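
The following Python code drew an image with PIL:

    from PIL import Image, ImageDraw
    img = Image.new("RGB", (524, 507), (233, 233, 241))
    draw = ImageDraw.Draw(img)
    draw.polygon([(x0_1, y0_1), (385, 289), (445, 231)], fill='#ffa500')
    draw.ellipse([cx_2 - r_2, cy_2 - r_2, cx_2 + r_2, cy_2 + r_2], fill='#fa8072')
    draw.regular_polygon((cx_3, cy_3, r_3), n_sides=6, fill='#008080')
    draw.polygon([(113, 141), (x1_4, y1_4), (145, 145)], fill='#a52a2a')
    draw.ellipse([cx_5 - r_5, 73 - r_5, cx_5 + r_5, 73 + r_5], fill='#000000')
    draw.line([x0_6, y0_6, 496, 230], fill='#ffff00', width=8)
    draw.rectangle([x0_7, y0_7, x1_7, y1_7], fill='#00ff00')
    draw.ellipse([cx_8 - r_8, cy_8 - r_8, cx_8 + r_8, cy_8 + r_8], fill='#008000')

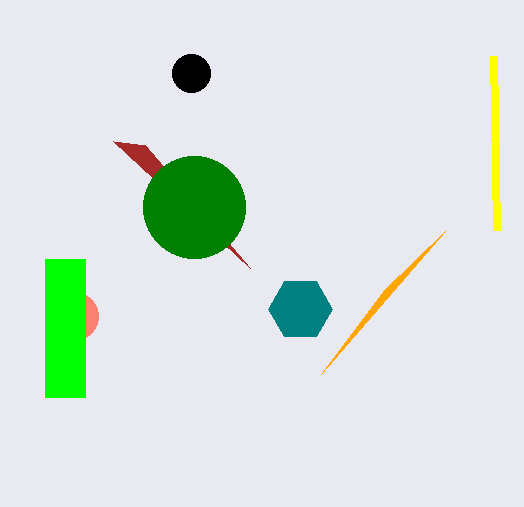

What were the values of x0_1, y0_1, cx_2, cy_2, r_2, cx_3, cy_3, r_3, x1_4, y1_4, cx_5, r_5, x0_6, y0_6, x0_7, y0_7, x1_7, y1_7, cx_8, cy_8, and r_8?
x0_1 = 321; y0_1 = 374; cx_2 = 74; cy_2 = 316; r_2 = 24; cx_3 = 300; cy_3 = 309; r_3 = 32; x1_4 = 250; y1_4 = 268; cx_5 = 191; r_5 = 19; x0_6 = 493; y0_6 = 56; x0_7 = 45; y0_7 = 259; x1_7 = 85; y1_7 = 397; cx_8 = 194; cy_8 = 207; r_8 = 51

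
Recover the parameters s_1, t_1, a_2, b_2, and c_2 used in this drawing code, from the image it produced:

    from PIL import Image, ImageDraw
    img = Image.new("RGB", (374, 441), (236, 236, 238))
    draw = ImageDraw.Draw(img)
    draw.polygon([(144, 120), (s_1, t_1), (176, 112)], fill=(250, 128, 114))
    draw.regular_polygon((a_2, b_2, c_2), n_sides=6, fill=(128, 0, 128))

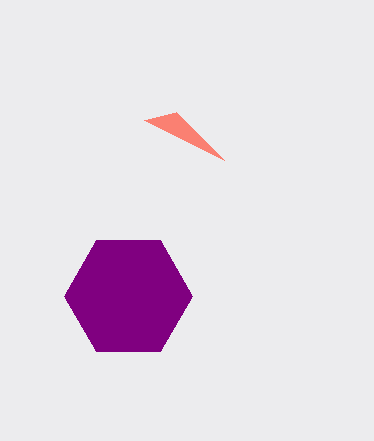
s_1 = 224
t_1 = 160
a_2 = 128
b_2 = 296
c_2 = 64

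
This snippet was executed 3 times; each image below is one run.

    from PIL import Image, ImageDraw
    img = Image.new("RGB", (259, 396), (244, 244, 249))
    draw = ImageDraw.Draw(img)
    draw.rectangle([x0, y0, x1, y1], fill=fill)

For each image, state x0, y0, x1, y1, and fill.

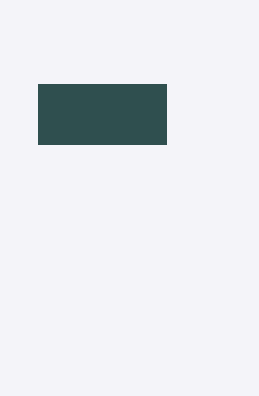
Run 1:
x0 = 38
y0 = 84
x1 = 166
y1 = 144
fill = 'darkslategray'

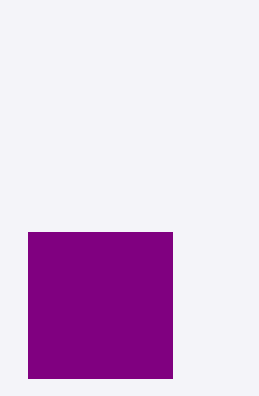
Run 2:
x0 = 28, y0 = 232, x1 = 172, y1 = 378, fill = 'purple'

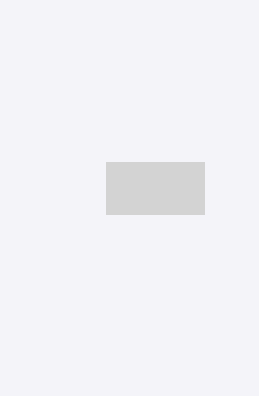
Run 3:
x0 = 106
y0 = 162
x1 = 204
y1 = 214
fill = 'lightgray'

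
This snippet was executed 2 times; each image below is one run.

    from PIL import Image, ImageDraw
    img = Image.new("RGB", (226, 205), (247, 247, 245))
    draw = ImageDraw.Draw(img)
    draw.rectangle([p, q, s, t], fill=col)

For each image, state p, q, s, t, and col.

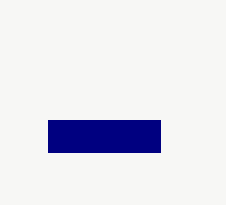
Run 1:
p = 48; q = 120; s = 160; t = 152; col = 'navy'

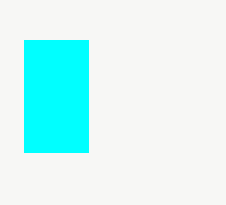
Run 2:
p = 24; q = 40; s = 88; t = 152; col = 'cyan'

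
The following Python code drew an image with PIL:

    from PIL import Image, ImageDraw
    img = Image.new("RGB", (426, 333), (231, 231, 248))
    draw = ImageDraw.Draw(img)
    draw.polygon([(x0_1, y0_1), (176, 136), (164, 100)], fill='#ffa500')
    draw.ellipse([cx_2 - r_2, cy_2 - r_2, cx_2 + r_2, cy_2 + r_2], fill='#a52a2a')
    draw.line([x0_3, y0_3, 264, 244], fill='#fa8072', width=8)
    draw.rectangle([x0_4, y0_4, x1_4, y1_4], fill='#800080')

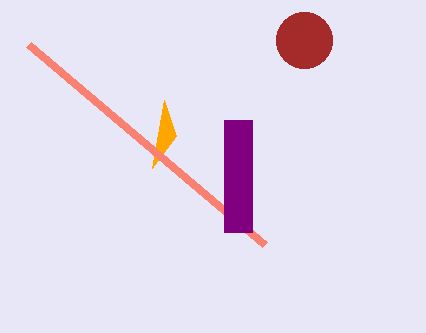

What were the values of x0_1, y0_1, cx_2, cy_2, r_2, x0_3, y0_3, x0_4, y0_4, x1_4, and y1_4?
x0_1 = 152
y0_1 = 168
cx_2 = 304
cy_2 = 40
r_2 = 28
x0_3 = 28
y0_3 = 44
x0_4 = 224
y0_4 = 120
x1_4 = 252
y1_4 = 232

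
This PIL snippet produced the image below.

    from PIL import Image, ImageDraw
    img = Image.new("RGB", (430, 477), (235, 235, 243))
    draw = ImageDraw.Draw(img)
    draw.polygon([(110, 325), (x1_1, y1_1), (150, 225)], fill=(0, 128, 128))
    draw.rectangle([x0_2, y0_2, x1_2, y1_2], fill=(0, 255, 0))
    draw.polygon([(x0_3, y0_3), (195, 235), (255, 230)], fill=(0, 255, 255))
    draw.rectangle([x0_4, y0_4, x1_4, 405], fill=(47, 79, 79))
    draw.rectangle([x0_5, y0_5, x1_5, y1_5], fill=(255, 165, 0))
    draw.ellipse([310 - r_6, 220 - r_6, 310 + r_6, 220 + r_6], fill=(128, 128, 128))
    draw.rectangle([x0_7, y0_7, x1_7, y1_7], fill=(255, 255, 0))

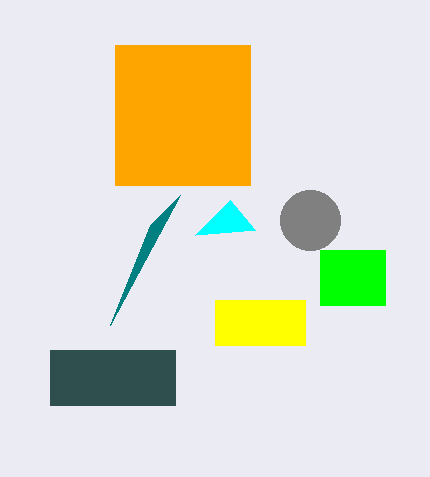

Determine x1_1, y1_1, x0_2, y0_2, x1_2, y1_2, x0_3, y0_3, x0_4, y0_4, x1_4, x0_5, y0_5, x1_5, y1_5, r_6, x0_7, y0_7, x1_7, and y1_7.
x1_1 = 180, y1_1 = 195, x0_2 = 320, y0_2 = 250, x1_2 = 385, y1_2 = 305, x0_3 = 230, y0_3 = 200, x0_4 = 50, y0_4 = 350, x1_4 = 175, x0_5 = 115, y0_5 = 45, x1_5 = 250, y1_5 = 185, r_6 = 30, x0_7 = 215, y0_7 = 300, x1_7 = 305, y1_7 = 345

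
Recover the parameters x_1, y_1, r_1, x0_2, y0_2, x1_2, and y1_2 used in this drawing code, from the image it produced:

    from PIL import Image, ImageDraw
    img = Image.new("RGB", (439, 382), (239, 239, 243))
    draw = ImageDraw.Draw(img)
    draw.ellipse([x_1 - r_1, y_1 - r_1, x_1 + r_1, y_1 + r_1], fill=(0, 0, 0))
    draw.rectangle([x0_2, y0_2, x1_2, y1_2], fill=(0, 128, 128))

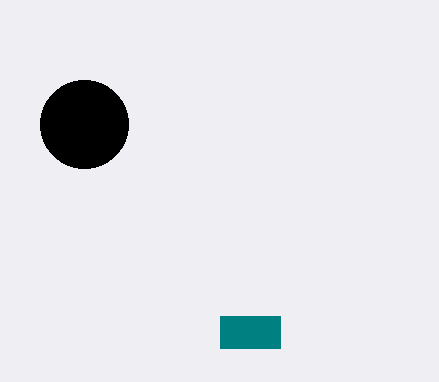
x_1 = 84; y_1 = 124; r_1 = 44; x0_2 = 220; y0_2 = 316; x1_2 = 280; y1_2 = 348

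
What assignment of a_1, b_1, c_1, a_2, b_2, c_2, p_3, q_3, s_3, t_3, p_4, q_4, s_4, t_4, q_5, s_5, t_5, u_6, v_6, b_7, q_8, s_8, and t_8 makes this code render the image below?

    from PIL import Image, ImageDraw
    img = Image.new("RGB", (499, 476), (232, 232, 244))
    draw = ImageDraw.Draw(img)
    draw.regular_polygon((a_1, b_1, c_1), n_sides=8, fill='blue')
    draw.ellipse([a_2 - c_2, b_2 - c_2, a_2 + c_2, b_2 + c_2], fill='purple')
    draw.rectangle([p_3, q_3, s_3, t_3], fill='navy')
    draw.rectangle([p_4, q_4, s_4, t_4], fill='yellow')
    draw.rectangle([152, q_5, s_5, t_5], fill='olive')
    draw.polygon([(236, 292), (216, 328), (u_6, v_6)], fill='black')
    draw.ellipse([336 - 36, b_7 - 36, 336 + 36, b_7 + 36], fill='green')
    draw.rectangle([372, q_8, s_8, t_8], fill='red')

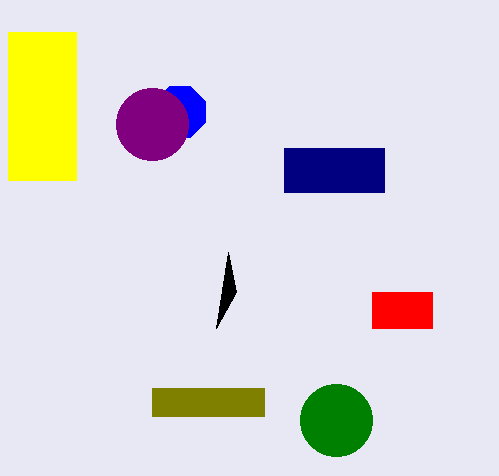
a_1 = 180; b_1 = 112; c_1 = 28; a_2 = 152; b_2 = 124; c_2 = 36; p_3 = 284; q_3 = 148; s_3 = 384; t_3 = 192; p_4 = 8; q_4 = 32; s_4 = 76; t_4 = 180; q_5 = 388; s_5 = 264; t_5 = 416; u_6 = 228; v_6 = 252; b_7 = 420; q_8 = 292; s_8 = 432; t_8 = 328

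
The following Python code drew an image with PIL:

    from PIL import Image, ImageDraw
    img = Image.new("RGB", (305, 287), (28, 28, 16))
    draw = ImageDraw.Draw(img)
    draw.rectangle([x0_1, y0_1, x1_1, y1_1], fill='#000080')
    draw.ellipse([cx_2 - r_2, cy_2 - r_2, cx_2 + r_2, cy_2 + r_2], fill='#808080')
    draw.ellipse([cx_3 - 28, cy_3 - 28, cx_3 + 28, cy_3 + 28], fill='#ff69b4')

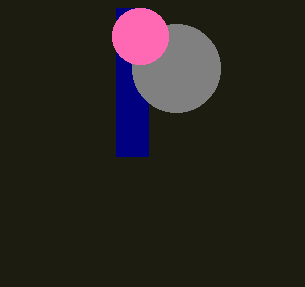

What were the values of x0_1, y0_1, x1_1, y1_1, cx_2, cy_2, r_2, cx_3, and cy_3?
x0_1 = 116, y0_1 = 8, x1_1 = 148, y1_1 = 156, cx_2 = 176, cy_2 = 68, r_2 = 44, cx_3 = 140, cy_3 = 36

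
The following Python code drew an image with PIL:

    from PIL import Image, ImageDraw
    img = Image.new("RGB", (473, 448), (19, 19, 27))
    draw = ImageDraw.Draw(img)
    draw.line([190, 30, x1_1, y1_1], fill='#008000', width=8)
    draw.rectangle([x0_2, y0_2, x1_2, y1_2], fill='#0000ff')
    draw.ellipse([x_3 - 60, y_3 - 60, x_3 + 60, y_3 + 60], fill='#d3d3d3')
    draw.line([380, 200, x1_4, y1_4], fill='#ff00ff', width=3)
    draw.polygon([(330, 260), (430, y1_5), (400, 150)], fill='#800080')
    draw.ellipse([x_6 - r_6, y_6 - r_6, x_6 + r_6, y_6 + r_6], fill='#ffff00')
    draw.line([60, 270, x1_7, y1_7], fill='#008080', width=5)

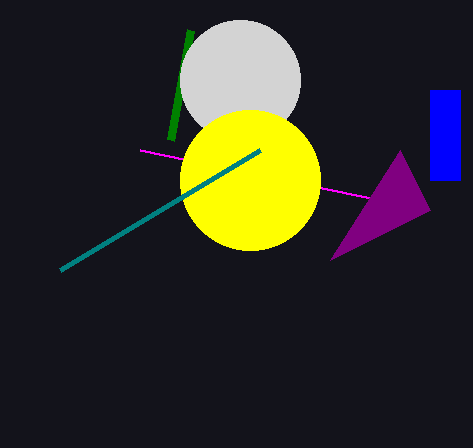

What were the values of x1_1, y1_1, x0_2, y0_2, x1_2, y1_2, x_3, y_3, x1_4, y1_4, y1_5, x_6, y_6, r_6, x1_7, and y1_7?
x1_1 = 170, y1_1 = 140, x0_2 = 430, y0_2 = 90, x1_2 = 460, y1_2 = 180, x_3 = 240, y_3 = 80, x1_4 = 140, y1_4 = 150, y1_5 = 210, x_6 = 250, y_6 = 180, r_6 = 70, x1_7 = 260, y1_7 = 150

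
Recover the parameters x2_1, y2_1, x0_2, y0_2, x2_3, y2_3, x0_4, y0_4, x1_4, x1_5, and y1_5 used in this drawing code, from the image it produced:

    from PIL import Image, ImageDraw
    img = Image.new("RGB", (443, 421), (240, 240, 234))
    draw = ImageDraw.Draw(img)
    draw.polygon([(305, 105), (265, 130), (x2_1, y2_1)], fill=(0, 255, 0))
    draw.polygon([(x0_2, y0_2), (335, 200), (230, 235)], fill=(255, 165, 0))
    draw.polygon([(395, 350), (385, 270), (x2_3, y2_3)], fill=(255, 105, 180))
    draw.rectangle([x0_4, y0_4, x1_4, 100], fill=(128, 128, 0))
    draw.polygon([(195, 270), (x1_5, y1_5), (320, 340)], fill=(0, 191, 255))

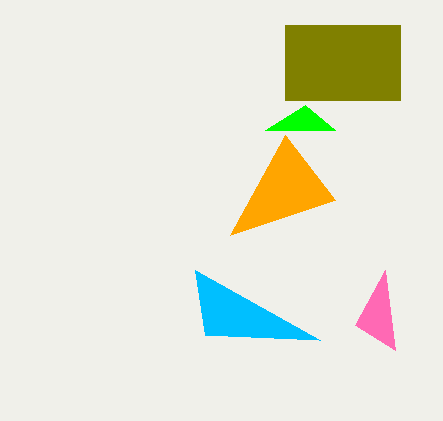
x2_1 = 335; y2_1 = 130; x0_2 = 285; y0_2 = 135; x2_3 = 355; y2_3 = 325; x0_4 = 285; y0_4 = 25; x1_4 = 400; x1_5 = 205; y1_5 = 335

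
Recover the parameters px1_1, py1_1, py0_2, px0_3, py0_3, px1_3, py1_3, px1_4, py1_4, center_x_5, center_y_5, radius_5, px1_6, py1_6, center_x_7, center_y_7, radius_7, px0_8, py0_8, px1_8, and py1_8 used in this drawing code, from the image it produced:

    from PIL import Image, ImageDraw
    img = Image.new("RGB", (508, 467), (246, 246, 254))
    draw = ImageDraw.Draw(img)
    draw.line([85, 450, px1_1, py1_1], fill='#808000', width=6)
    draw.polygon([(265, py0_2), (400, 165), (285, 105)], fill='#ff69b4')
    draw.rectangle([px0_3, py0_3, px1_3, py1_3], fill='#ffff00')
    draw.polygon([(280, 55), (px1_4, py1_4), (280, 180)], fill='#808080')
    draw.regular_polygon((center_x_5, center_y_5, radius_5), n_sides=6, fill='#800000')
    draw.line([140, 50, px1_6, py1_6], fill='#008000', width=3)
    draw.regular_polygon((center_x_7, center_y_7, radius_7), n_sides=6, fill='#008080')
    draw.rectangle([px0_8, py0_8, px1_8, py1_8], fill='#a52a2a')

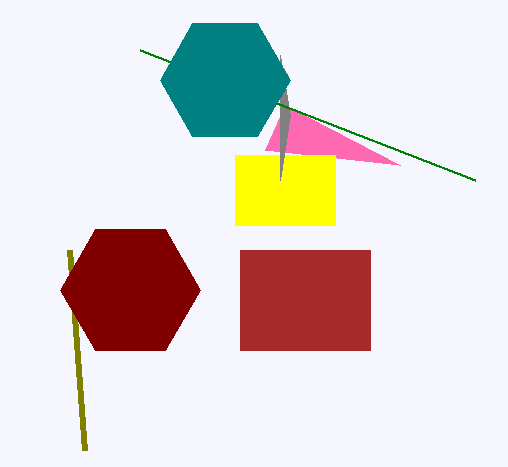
px1_1 = 70
py1_1 = 250
py0_2 = 150
px0_3 = 235
py0_3 = 155
px1_3 = 335
py1_3 = 225
px1_4 = 290
py1_4 = 115
center_x_5 = 130
center_y_5 = 290
radius_5 = 70
px1_6 = 475
py1_6 = 180
center_x_7 = 225
center_y_7 = 80
radius_7 = 65
px0_8 = 240
py0_8 = 250
px1_8 = 370
py1_8 = 350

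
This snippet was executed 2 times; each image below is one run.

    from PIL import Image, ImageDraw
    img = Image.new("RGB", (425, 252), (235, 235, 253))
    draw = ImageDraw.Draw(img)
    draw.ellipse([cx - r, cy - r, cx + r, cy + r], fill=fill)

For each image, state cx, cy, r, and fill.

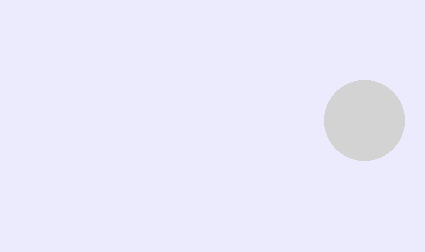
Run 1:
cx = 364, cy = 120, r = 40, fill = 'lightgray'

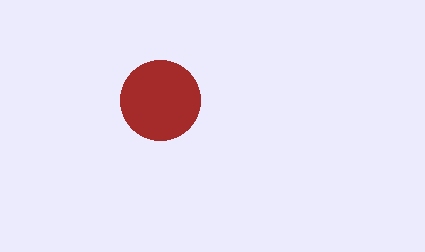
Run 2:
cx = 160; cy = 100; r = 40; fill = 'brown'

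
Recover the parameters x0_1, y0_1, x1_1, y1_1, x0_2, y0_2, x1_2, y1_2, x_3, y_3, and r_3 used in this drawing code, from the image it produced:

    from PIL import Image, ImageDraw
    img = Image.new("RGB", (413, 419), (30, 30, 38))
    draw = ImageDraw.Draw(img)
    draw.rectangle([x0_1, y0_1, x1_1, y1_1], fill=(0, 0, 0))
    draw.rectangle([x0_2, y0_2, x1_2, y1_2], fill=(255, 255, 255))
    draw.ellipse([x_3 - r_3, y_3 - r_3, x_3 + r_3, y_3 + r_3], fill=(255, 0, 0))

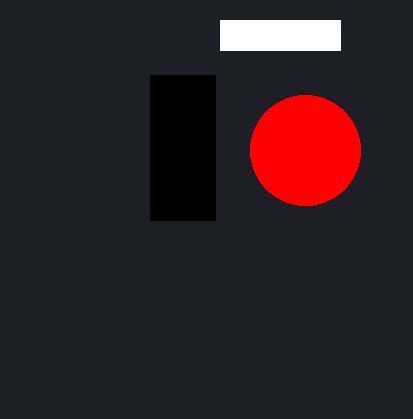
x0_1 = 150, y0_1 = 75, x1_1 = 215, y1_1 = 220, x0_2 = 220, y0_2 = 20, x1_2 = 340, y1_2 = 50, x_3 = 305, y_3 = 150, r_3 = 55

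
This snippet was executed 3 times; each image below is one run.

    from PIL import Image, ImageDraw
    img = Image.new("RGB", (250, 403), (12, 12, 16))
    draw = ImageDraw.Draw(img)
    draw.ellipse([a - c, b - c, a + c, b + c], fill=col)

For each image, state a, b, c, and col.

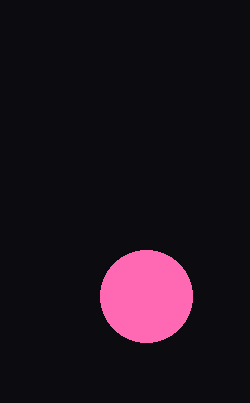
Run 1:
a = 146
b = 296
c = 46
col = 'hotpink'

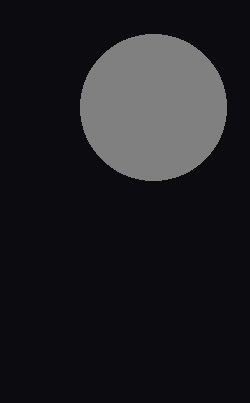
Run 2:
a = 153, b = 107, c = 73, col = 'gray'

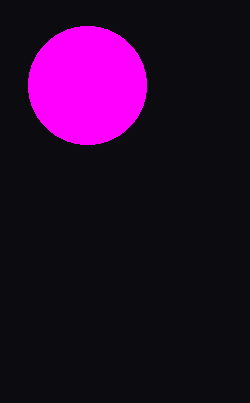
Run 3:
a = 87
b = 85
c = 59
col = 'magenta'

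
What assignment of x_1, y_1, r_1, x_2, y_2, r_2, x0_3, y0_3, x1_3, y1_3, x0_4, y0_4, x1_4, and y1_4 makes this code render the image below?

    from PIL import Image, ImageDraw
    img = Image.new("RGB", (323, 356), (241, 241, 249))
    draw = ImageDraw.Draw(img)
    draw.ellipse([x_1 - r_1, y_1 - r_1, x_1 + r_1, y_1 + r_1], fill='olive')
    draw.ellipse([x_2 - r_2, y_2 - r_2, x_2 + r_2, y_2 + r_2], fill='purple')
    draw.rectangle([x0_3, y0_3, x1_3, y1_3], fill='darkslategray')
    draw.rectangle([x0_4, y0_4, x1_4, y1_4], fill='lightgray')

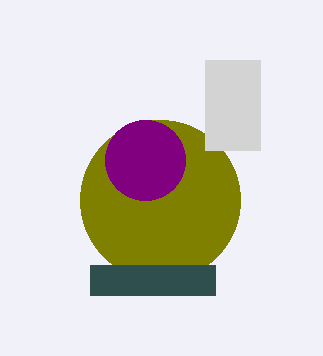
x_1 = 160, y_1 = 200, r_1 = 80, x_2 = 145, y_2 = 160, r_2 = 40, x0_3 = 90, y0_3 = 265, x1_3 = 215, y1_3 = 295, x0_4 = 205, y0_4 = 60, x1_4 = 260, y1_4 = 150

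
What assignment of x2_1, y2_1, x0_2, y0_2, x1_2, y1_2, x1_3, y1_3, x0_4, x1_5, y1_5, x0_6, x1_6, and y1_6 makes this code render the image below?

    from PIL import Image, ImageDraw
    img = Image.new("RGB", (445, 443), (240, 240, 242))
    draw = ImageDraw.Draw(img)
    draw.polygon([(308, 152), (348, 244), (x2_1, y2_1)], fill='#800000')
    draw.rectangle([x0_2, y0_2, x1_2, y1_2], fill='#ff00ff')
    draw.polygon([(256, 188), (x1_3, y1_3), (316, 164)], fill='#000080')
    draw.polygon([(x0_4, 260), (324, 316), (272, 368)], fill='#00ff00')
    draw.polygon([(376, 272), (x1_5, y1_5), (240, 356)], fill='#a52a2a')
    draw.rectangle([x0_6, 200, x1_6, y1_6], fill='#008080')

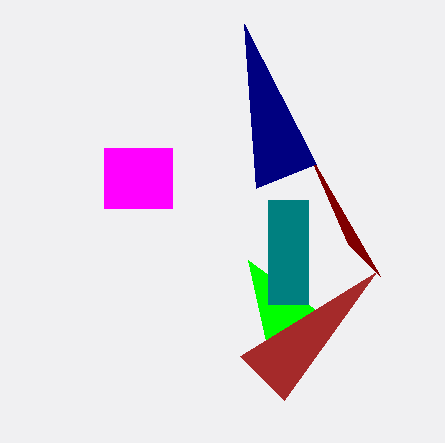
x2_1 = 380; y2_1 = 276; x0_2 = 104; y0_2 = 148; x1_2 = 172; y1_2 = 208; x1_3 = 244; y1_3 = 24; x0_4 = 248; x1_5 = 284; y1_5 = 400; x0_6 = 268; x1_6 = 308; y1_6 = 304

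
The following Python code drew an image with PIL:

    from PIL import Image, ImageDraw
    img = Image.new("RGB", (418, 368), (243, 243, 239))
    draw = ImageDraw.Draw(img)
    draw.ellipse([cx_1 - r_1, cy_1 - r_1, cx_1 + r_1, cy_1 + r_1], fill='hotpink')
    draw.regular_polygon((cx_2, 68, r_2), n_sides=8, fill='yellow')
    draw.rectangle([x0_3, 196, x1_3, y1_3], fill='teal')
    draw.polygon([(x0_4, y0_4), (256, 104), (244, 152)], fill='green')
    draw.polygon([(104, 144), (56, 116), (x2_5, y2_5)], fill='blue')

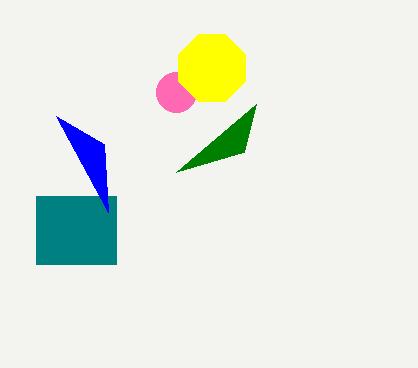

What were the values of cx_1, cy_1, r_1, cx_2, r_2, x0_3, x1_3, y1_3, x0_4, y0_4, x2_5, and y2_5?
cx_1 = 176
cy_1 = 92
r_1 = 20
cx_2 = 212
r_2 = 36
x0_3 = 36
x1_3 = 116
y1_3 = 264
x0_4 = 176
y0_4 = 172
x2_5 = 108
y2_5 = 212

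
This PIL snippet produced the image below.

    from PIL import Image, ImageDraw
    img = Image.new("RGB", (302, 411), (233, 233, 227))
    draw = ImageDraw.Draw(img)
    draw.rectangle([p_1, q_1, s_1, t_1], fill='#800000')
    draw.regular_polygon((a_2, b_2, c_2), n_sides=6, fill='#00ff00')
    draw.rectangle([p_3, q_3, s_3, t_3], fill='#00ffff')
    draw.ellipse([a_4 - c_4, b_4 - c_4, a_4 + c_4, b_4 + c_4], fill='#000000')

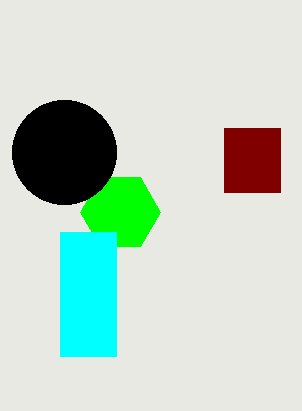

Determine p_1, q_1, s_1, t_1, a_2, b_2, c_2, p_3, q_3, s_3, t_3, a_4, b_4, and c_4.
p_1 = 224; q_1 = 128; s_1 = 280; t_1 = 192; a_2 = 120; b_2 = 212; c_2 = 40; p_3 = 60; q_3 = 232; s_3 = 116; t_3 = 356; a_4 = 64; b_4 = 152; c_4 = 52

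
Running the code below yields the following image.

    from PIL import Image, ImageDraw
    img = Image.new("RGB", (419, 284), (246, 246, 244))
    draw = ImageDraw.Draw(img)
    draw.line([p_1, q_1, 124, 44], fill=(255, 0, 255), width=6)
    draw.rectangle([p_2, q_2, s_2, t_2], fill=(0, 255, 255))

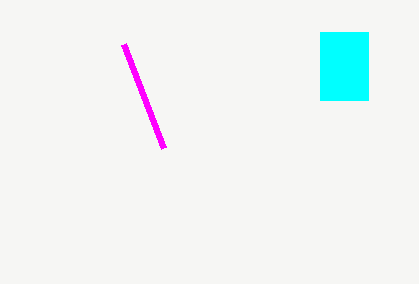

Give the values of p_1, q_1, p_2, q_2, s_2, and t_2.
p_1 = 164, q_1 = 148, p_2 = 320, q_2 = 32, s_2 = 368, t_2 = 100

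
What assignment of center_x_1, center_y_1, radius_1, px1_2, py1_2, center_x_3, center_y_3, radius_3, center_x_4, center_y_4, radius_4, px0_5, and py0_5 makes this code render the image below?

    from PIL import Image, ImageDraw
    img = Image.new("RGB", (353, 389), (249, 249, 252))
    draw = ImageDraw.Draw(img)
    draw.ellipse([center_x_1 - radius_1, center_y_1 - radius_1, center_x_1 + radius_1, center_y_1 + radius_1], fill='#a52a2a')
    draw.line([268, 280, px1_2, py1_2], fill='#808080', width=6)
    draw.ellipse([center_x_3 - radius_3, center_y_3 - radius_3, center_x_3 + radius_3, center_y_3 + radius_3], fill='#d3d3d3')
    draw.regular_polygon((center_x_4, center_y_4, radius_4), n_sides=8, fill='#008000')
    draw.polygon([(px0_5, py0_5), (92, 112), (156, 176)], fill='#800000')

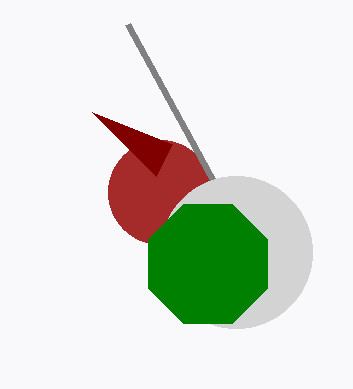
center_x_1 = 160, center_y_1 = 192, radius_1 = 52, px1_2 = 128, py1_2 = 24, center_x_3 = 236, center_y_3 = 252, radius_3 = 76, center_x_4 = 208, center_y_4 = 264, radius_4 = 64, px0_5 = 172, py0_5 = 144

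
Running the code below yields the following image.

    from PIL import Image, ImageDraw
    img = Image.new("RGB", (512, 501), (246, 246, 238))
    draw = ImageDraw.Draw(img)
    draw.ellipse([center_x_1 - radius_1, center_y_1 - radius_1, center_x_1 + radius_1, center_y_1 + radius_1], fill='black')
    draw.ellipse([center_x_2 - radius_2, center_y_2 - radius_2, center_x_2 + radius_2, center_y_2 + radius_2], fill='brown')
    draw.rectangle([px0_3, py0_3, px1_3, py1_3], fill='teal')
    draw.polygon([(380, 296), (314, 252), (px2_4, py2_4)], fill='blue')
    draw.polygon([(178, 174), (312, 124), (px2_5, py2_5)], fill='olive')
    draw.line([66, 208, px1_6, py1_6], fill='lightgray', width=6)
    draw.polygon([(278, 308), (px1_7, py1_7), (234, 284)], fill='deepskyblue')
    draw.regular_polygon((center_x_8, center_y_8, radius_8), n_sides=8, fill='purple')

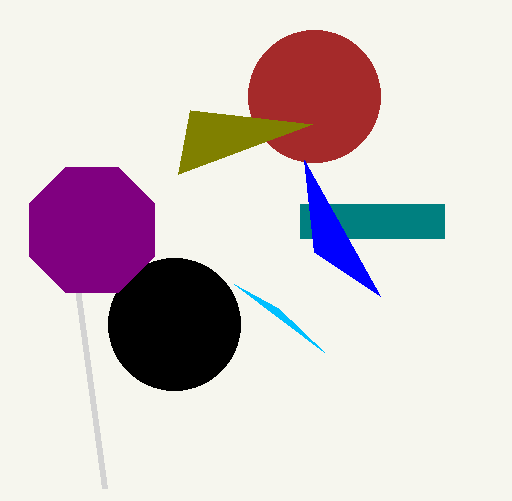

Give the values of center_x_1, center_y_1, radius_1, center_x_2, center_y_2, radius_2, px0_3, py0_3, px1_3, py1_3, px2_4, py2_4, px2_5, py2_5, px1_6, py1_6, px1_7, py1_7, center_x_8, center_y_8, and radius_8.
center_x_1 = 174; center_y_1 = 324; radius_1 = 66; center_x_2 = 314; center_y_2 = 96; radius_2 = 66; px0_3 = 300; py0_3 = 204; px1_3 = 444; py1_3 = 238; px2_4 = 304; py2_4 = 160; px2_5 = 190; py2_5 = 110; px1_6 = 104; py1_6 = 488; px1_7 = 324; py1_7 = 352; center_x_8 = 92; center_y_8 = 230; radius_8 = 68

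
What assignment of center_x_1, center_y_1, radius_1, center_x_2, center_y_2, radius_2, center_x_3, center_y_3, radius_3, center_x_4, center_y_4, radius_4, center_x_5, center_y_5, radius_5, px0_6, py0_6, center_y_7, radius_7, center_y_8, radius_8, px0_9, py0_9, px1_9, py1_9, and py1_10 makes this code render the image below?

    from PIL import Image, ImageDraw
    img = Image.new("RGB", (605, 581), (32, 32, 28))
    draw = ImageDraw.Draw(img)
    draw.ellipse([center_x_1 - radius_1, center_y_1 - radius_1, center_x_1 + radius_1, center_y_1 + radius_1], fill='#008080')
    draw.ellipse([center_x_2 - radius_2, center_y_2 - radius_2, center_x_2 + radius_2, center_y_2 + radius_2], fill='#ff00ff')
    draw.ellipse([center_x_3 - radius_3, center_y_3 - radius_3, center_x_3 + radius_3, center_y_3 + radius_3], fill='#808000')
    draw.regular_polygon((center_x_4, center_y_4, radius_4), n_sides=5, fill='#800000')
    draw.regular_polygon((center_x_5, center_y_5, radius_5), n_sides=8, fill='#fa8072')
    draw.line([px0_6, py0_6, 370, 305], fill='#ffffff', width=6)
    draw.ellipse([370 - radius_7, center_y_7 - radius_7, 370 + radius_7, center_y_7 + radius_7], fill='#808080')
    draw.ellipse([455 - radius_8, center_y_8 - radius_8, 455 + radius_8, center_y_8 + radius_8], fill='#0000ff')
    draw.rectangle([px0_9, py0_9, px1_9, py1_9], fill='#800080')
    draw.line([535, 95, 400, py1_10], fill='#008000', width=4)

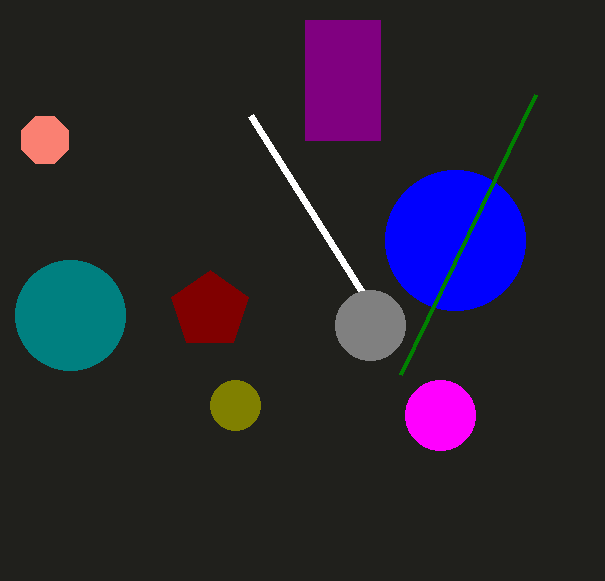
center_x_1 = 70; center_y_1 = 315; radius_1 = 55; center_x_2 = 440; center_y_2 = 415; radius_2 = 35; center_x_3 = 235; center_y_3 = 405; radius_3 = 25; center_x_4 = 210; center_y_4 = 310; radius_4 = 40; center_x_5 = 45; center_y_5 = 140; radius_5 = 25; px0_6 = 250; py0_6 = 115; center_y_7 = 325; radius_7 = 35; center_y_8 = 240; radius_8 = 70; px0_9 = 305; py0_9 = 20; px1_9 = 380; py1_9 = 140; py1_10 = 375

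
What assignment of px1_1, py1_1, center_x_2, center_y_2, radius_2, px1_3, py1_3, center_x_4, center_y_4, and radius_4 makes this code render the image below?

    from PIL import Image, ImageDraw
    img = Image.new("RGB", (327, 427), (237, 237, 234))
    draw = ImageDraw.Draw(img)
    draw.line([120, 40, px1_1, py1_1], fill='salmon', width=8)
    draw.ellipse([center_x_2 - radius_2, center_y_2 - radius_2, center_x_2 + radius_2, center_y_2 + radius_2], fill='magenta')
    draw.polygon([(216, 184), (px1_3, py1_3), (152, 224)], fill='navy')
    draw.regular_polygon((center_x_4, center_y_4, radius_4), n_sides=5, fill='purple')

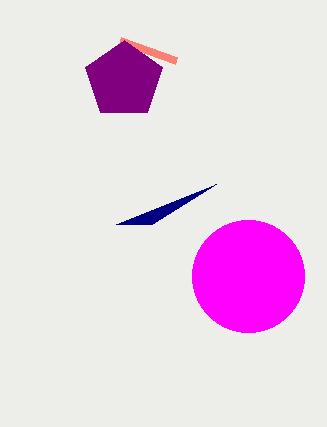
px1_1 = 176
py1_1 = 60
center_x_2 = 248
center_y_2 = 276
radius_2 = 56
px1_3 = 116
py1_3 = 224
center_x_4 = 124
center_y_4 = 80
radius_4 = 40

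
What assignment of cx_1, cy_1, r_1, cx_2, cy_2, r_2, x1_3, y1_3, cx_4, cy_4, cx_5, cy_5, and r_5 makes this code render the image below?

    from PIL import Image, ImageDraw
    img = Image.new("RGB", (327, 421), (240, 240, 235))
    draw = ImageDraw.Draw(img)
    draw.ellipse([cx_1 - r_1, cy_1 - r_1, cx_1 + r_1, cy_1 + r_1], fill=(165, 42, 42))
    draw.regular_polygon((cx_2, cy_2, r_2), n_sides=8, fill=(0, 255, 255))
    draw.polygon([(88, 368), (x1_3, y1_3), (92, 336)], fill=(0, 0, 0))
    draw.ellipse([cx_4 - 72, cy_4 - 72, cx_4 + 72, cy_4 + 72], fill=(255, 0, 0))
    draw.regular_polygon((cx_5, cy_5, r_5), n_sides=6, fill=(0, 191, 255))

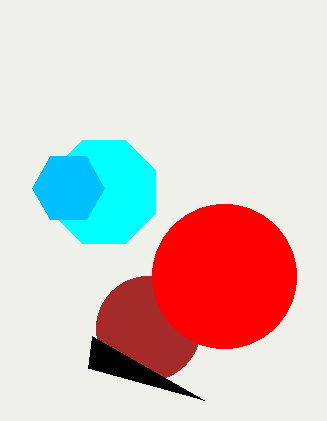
cx_1 = 148
cy_1 = 328
r_1 = 52
cx_2 = 104
cy_2 = 192
r_2 = 56
x1_3 = 204
y1_3 = 400
cx_4 = 224
cy_4 = 276
cx_5 = 68
cy_5 = 188
r_5 = 36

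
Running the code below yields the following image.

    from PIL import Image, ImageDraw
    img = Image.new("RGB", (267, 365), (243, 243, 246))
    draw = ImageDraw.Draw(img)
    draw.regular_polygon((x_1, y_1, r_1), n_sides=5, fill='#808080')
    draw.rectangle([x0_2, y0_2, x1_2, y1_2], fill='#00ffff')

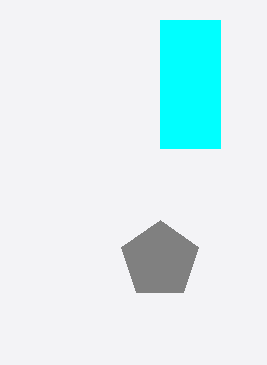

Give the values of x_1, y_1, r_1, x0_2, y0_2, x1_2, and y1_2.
x_1 = 160; y_1 = 260; r_1 = 40; x0_2 = 160; y0_2 = 20; x1_2 = 220; y1_2 = 148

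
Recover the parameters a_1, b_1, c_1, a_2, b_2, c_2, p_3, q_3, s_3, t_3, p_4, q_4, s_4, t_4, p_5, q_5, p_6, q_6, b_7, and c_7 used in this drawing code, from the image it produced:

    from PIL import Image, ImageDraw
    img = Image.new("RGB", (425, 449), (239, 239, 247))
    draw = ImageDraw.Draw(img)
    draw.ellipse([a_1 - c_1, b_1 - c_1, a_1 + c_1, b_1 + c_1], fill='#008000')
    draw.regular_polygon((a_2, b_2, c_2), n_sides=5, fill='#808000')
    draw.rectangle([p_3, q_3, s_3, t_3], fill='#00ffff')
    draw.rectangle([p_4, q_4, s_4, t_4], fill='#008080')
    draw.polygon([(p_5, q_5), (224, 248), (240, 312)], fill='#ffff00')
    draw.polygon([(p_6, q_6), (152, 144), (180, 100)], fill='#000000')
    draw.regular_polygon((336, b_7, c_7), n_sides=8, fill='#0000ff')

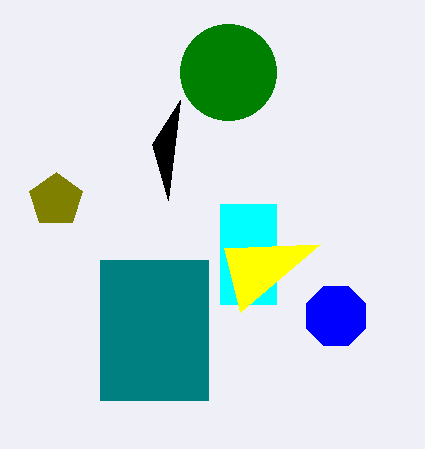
a_1 = 228, b_1 = 72, c_1 = 48, a_2 = 56, b_2 = 200, c_2 = 28, p_3 = 220, q_3 = 204, s_3 = 276, t_3 = 304, p_4 = 100, q_4 = 260, s_4 = 208, t_4 = 400, p_5 = 320, q_5 = 244, p_6 = 168, q_6 = 200, b_7 = 316, c_7 = 32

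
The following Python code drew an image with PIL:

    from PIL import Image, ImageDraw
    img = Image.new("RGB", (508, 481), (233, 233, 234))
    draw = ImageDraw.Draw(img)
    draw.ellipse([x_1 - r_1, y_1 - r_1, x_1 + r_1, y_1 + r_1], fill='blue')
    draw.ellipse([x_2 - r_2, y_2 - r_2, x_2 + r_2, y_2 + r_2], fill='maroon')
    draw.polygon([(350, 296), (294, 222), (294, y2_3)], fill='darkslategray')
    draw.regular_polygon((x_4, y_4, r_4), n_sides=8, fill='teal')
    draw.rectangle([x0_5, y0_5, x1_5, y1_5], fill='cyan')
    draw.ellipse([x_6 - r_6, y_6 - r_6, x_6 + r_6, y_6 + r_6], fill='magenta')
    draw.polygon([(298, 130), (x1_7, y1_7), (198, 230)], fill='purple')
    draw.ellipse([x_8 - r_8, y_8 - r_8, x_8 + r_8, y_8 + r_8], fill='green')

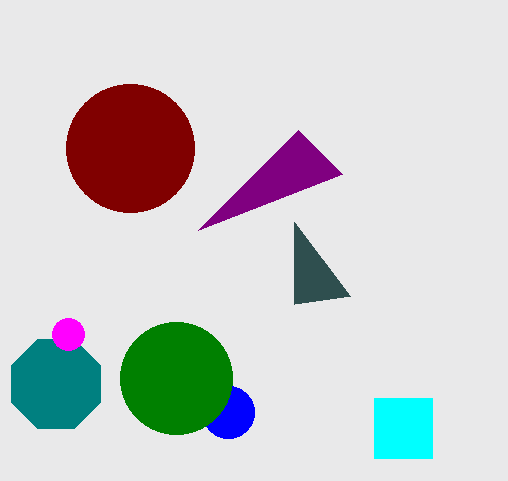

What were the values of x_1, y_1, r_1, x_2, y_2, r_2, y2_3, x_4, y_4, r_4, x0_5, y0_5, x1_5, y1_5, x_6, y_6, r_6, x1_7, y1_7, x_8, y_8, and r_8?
x_1 = 228
y_1 = 412
r_1 = 26
x_2 = 130
y_2 = 148
r_2 = 64
y2_3 = 304
x_4 = 56
y_4 = 384
r_4 = 48
x0_5 = 374
y0_5 = 398
x1_5 = 432
y1_5 = 458
x_6 = 68
y_6 = 334
r_6 = 16
x1_7 = 342
y1_7 = 174
x_8 = 176
y_8 = 378
r_8 = 56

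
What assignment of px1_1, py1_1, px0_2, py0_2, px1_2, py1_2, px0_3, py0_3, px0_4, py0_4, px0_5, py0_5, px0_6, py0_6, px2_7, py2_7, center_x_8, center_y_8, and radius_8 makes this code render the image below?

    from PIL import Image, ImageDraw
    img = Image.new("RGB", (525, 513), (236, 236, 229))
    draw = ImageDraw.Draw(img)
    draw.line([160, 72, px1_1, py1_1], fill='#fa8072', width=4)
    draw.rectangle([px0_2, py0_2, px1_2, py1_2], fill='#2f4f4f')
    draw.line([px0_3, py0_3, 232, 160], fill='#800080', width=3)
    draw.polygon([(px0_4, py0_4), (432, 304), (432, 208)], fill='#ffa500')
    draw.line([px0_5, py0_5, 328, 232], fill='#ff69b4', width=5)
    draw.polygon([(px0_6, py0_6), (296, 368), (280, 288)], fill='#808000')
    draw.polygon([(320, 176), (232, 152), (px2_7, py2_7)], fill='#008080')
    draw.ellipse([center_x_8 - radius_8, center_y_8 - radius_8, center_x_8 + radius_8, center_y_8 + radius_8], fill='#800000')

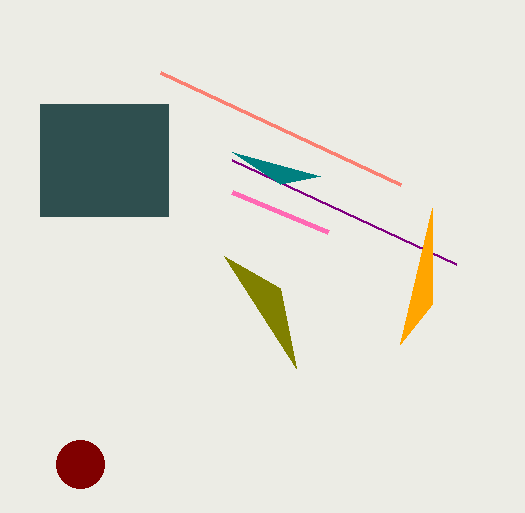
px1_1 = 400
py1_1 = 184
px0_2 = 40
py0_2 = 104
px1_2 = 168
py1_2 = 216
px0_3 = 456
py0_3 = 264
px0_4 = 400
py0_4 = 344
px0_5 = 232
py0_5 = 192
px0_6 = 224
py0_6 = 256
px2_7 = 280
py2_7 = 184
center_x_8 = 80
center_y_8 = 464
radius_8 = 24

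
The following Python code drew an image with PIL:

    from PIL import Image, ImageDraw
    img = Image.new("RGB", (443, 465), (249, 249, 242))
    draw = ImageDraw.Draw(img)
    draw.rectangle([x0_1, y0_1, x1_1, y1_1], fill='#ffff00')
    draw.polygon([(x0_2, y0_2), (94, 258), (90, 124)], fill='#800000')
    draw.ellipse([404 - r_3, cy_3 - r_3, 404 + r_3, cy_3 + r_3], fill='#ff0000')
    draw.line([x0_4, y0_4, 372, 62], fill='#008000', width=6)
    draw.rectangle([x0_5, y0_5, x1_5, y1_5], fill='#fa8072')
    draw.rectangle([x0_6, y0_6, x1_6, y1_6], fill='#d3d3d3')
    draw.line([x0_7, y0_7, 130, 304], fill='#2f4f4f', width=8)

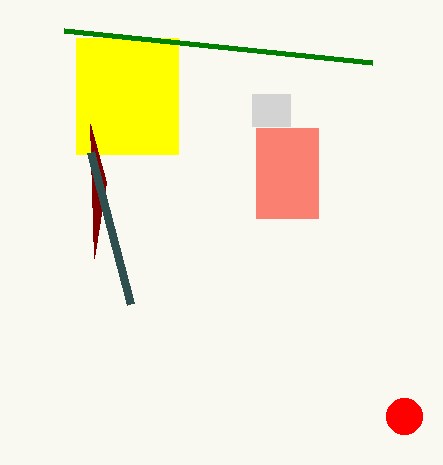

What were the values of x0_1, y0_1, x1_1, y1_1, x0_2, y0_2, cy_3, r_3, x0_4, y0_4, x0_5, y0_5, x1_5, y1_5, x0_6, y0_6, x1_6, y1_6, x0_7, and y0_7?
x0_1 = 76
y0_1 = 38
x1_1 = 178
y1_1 = 154
x0_2 = 106
y0_2 = 182
cy_3 = 416
r_3 = 18
x0_4 = 64
y0_4 = 30
x0_5 = 256
y0_5 = 128
x1_5 = 318
y1_5 = 218
x0_6 = 252
y0_6 = 94
x1_6 = 290
y1_6 = 126
x0_7 = 90
y0_7 = 152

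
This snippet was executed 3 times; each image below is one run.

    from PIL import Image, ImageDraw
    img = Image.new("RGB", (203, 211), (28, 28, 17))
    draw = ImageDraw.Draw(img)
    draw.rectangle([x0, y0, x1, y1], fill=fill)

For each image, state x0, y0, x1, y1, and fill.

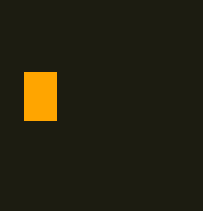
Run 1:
x0 = 24; y0 = 72; x1 = 56; y1 = 120; fill = 'orange'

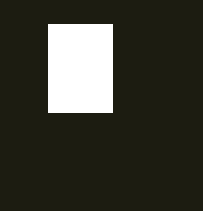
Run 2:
x0 = 48; y0 = 24; x1 = 112; y1 = 112; fill = 'white'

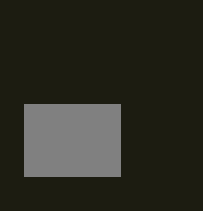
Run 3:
x0 = 24; y0 = 104; x1 = 120; y1 = 176; fill = 'gray'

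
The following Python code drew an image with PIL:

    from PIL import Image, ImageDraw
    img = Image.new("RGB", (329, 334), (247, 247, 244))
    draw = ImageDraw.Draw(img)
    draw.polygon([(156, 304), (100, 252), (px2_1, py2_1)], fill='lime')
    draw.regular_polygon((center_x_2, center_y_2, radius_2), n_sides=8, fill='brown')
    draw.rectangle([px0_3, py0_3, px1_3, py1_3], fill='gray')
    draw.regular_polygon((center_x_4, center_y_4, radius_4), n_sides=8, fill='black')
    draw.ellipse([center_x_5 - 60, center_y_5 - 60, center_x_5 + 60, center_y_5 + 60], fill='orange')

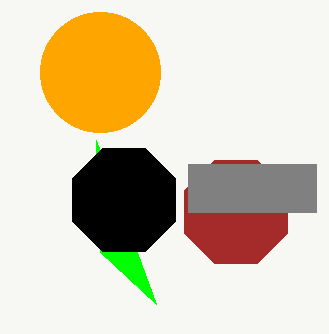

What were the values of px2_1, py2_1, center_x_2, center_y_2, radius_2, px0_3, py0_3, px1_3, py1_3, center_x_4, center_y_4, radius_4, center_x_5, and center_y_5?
px2_1 = 96, py2_1 = 140, center_x_2 = 236, center_y_2 = 212, radius_2 = 56, px0_3 = 188, py0_3 = 164, px1_3 = 316, py1_3 = 212, center_x_4 = 124, center_y_4 = 200, radius_4 = 56, center_x_5 = 100, center_y_5 = 72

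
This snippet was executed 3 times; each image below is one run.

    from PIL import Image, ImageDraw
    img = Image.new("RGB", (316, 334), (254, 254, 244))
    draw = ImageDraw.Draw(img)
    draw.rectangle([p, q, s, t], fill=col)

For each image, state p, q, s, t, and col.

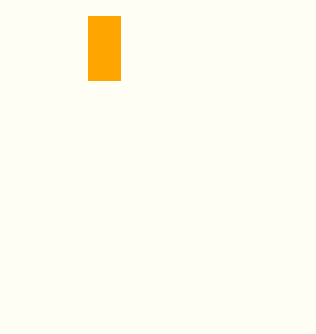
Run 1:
p = 88; q = 16; s = 120; t = 80; col = 'orange'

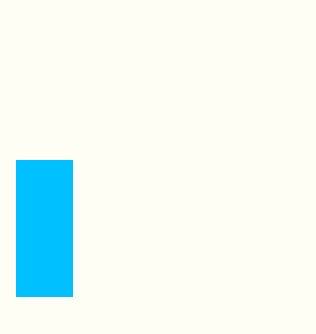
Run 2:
p = 16
q = 160
s = 72
t = 296
col = 'deepskyblue'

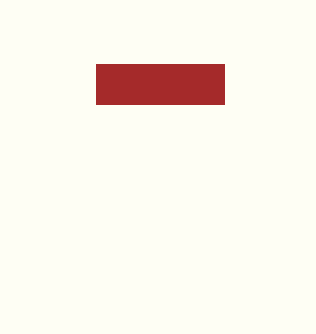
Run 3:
p = 96; q = 64; s = 224; t = 104; col = 'brown'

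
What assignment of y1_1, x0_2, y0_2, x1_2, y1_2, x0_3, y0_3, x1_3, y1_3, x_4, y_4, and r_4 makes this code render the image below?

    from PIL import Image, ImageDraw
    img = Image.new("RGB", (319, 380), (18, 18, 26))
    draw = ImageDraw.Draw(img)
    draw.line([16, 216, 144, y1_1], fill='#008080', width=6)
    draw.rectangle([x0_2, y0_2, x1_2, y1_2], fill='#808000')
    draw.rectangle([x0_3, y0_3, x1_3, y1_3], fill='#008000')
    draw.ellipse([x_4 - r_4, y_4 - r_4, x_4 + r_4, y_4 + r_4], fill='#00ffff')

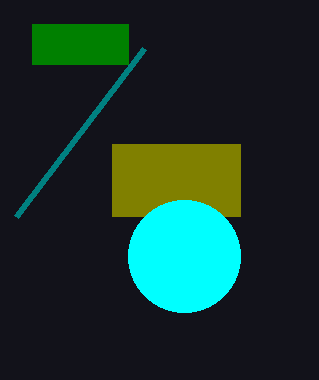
y1_1 = 48; x0_2 = 112; y0_2 = 144; x1_2 = 240; y1_2 = 216; x0_3 = 32; y0_3 = 24; x1_3 = 128; y1_3 = 64; x_4 = 184; y_4 = 256; r_4 = 56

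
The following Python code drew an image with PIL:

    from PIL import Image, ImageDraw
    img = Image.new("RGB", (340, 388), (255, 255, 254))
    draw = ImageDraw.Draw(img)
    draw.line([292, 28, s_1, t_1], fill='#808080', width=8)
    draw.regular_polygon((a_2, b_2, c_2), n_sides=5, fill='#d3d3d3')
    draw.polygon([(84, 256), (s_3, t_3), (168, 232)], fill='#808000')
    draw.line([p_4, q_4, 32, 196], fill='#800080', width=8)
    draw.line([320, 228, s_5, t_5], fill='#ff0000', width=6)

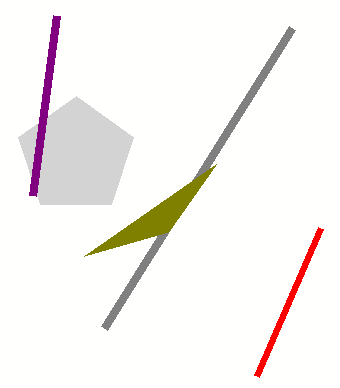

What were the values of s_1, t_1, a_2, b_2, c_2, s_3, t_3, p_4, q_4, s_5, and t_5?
s_1 = 104; t_1 = 328; a_2 = 76; b_2 = 156; c_2 = 60; s_3 = 216; t_3 = 164; p_4 = 56; q_4 = 16; s_5 = 256; t_5 = 376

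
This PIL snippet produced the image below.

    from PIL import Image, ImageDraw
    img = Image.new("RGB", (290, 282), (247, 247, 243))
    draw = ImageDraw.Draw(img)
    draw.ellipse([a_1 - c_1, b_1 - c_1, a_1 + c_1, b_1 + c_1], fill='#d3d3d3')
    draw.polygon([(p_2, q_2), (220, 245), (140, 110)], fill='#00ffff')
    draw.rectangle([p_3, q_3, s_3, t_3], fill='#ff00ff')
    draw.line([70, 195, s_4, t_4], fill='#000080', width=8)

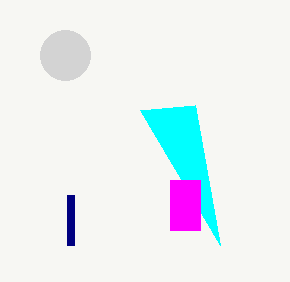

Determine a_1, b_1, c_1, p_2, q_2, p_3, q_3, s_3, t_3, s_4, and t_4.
a_1 = 65
b_1 = 55
c_1 = 25
p_2 = 195
q_2 = 105
p_3 = 170
q_3 = 180
s_3 = 200
t_3 = 230
s_4 = 70
t_4 = 245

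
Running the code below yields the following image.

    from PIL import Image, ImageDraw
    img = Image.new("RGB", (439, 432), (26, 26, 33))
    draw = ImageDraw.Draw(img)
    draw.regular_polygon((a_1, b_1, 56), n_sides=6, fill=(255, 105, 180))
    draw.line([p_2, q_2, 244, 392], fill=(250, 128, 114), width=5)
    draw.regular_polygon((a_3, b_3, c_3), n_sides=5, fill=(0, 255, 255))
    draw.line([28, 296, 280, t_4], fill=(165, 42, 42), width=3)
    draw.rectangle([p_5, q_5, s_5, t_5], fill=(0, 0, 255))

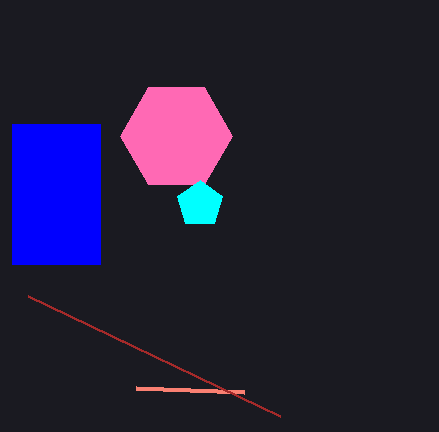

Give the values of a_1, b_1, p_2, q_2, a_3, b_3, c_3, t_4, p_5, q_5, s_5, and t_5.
a_1 = 176, b_1 = 136, p_2 = 136, q_2 = 388, a_3 = 200, b_3 = 204, c_3 = 24, t_4 = 416, p_5 = 12, q_5 = 124, s_5 = 100, t_5 = 264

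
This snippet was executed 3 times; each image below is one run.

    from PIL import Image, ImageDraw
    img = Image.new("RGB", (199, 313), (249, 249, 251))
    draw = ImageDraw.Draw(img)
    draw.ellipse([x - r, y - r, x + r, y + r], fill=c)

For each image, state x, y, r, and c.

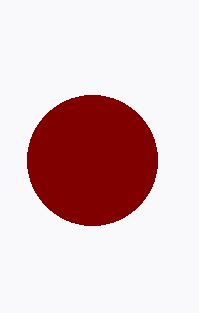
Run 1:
x = 92; y = 160; r = 65; c = 'maroon'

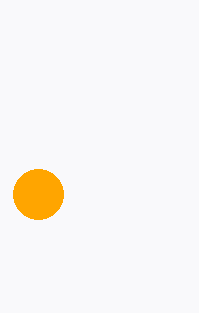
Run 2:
x = 38
y = 194
r = 25
c = 'orange'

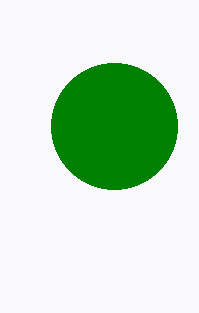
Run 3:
x = 114, y = 126, r = 63, c = 'green'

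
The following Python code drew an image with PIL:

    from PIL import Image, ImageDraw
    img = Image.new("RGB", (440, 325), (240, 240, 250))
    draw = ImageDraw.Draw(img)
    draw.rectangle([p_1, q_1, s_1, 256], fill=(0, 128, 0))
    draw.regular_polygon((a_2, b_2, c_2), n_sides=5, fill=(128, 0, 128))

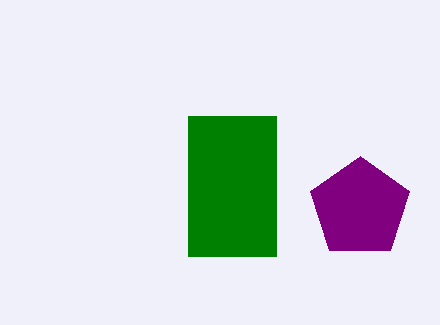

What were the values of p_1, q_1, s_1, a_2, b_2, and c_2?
p_1 = 188
q_1 = 116
s_1 = 276
a_2 = 360
b_2 = 208
c_2 = 52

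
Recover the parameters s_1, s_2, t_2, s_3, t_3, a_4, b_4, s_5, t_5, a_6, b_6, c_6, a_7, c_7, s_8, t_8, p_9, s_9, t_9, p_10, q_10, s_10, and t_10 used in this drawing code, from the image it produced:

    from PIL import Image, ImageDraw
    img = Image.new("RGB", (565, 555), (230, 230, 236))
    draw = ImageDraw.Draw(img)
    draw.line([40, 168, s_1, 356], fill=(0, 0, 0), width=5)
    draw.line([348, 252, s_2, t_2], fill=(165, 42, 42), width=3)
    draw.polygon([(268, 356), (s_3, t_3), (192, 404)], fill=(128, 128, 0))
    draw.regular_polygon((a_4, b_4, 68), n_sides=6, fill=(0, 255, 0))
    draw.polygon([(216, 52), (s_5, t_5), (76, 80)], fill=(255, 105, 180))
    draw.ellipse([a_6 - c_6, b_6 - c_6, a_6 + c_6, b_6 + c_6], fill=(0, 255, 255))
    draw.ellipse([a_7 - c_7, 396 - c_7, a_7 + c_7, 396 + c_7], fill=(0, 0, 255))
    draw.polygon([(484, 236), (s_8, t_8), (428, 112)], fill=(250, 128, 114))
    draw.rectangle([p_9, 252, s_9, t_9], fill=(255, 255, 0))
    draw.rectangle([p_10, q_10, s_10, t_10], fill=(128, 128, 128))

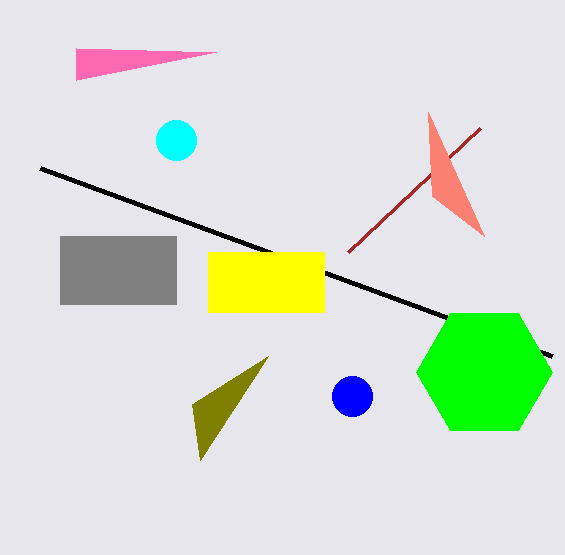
s_1 = 552; s_2 = 480; t_2 = 128; s_3 = 200; t_3 = 460; a_4 = 484; b_4 = 372; s_5 = 76; t_5 = 48; a_6 = 176; b_6 = 140; c_6 = 20; a_7 = 352; c_7 = 20; s_8 = 432; t_8 = 196; p_9 = 208; s_9 = 324; t_9 = 312; p_10 = 60; q_10 = 236; s_10 = 176; t_10 = 304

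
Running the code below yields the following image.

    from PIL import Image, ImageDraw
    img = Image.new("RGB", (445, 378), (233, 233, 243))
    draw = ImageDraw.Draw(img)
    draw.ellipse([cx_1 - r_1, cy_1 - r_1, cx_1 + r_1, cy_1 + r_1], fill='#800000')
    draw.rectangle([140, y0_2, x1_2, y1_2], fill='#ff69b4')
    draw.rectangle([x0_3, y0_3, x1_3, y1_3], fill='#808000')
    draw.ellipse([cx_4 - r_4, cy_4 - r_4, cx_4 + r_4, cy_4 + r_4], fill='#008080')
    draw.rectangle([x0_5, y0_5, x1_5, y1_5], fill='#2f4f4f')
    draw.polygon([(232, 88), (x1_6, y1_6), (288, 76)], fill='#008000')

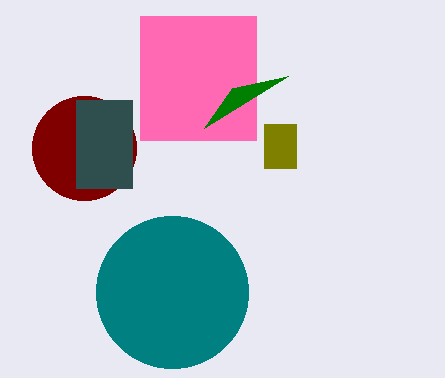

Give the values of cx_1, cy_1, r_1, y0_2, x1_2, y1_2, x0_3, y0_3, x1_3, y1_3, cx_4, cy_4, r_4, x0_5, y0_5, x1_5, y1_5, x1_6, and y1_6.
cx_1 = 84; cy_1 = 148; r_1 = 52; y0_2 = 16; x1_2 = 256; y1_2 = 140; x0_3 = 264; y0_3 = 124; x1_3 = 296; y1_3 = 168; cx_4 = 172; cy_4 = 292; r_4 = 76; x0_5 = 76; y0_5 = 100; x1_5 = 132; y1_5 = 188; x1_6 = 204; y1_6 = 128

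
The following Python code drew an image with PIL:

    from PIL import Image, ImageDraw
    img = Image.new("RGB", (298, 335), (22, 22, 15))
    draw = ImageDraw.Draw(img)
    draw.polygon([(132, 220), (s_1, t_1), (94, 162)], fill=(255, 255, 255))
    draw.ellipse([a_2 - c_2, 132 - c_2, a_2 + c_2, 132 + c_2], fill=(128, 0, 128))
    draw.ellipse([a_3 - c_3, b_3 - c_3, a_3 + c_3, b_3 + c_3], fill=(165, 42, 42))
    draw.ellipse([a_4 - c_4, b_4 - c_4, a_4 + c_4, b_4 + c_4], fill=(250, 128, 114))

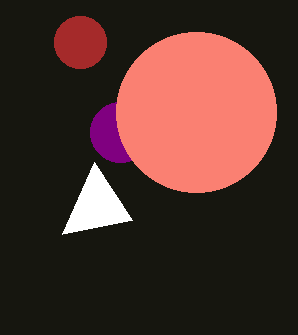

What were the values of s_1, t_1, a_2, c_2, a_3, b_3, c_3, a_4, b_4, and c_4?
s_1 = 62, t_1 = 234, a_2 = 120, c_2 = 30, a_3 = 80, b_3 = 42, c_3 = 26, a_4 = 196, b_4 = 112, c_4 = 80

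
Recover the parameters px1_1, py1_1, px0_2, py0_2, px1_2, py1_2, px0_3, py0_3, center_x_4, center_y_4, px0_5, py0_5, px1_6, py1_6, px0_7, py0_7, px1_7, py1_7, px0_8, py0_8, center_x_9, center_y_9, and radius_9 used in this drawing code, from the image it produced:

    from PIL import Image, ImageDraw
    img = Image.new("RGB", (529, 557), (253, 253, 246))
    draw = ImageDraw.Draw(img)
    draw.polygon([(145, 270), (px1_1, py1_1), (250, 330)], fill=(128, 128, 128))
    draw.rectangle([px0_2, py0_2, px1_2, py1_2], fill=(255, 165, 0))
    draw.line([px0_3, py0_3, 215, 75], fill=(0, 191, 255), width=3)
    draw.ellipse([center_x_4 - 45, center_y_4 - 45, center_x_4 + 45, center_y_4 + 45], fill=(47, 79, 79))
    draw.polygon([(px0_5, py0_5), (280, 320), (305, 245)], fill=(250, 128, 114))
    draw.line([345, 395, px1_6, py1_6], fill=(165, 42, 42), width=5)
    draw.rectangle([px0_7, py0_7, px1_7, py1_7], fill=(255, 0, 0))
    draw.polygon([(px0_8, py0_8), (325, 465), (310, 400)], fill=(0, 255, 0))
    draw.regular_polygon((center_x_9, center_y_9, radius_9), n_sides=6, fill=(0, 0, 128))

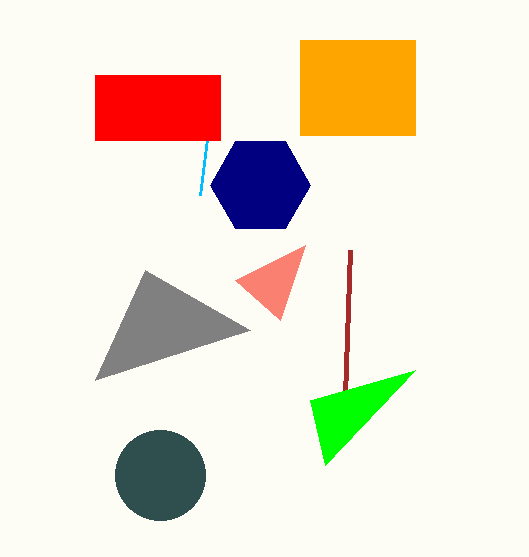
px1_1 = 95, py1_1 = 380, px0_2 = 300, py0_2 = 40, px1_2 = 415, py1_2 = 135, px0_3 = 200, py0_3 = 195, center_x_4 = 160, center_y_4 = 475, px0_5 = 235, py0_5 = 280, px1_6 = 350, py1_6 = 250, px0_7 = 95, py0_7 = 75, px1_7 = 220, py1_7 = 140, px0_8 = 415, py0_8 = 370, center_x_9 = 260, center_y_9 = 185, radius_9 = 50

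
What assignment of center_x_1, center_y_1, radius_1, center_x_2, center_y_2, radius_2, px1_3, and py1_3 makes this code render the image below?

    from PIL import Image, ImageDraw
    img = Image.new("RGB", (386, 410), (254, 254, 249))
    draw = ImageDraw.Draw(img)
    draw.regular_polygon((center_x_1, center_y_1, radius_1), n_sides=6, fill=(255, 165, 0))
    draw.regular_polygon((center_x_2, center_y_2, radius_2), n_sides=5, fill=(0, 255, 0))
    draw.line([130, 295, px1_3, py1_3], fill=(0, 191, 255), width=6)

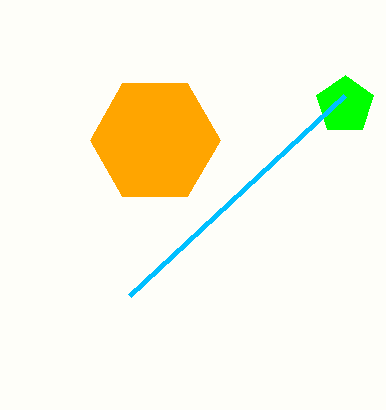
center_x_1 = 155
center_y_1 = 140
radius_1 = 65
center_x_2 = 345
center_y_2 = 105
radius_2 = 30
px1_3 = 345
py1_3 = 95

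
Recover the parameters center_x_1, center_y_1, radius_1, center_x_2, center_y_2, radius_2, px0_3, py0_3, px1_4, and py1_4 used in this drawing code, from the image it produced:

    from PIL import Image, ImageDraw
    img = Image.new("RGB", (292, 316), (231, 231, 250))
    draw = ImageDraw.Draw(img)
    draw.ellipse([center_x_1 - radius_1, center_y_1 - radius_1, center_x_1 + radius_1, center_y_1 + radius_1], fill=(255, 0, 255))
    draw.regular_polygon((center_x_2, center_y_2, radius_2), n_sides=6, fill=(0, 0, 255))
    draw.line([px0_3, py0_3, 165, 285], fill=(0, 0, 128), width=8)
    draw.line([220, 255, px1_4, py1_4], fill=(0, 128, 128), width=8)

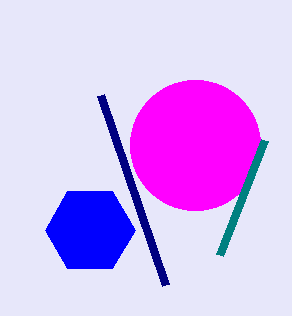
center_x_1 = 195, center_y_1 = 145, radius_1 = 65, center_x_2 = 90, center_y_2 = 230, radius_2 = 45, px0_3 = 100, py0_3 = 95, px1_4 = 265, py1_4 = 140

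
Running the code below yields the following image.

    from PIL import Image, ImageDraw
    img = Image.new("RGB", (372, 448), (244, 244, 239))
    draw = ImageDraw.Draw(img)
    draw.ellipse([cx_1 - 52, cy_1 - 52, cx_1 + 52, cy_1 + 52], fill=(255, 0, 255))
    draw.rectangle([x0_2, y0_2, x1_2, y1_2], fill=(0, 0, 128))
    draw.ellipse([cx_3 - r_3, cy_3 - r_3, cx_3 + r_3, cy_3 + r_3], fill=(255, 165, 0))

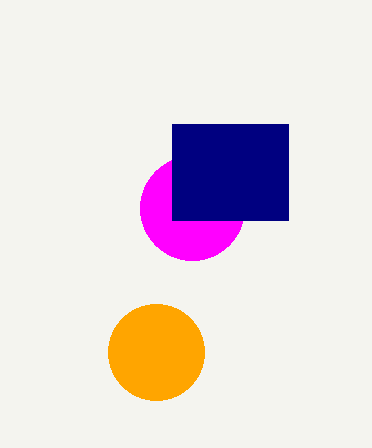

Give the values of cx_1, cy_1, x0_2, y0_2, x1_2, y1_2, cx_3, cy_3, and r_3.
cx_1 = 192
cy_1 = 208
x0_2 = 172
y0_2 = 124
x1_2 = 288
y1_2 = 220
cx_3 = 156
cy_3 = 352
r_3 = 48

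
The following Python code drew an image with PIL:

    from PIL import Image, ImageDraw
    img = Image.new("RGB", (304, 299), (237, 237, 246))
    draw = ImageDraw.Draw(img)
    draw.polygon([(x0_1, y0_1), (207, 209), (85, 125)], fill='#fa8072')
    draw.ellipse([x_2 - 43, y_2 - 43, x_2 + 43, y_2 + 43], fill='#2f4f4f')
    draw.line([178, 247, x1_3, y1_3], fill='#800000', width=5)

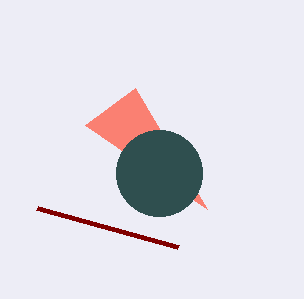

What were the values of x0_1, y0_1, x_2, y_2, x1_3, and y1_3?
x0_1 = 135; y0_1 = 88; x_2 = 159; y_2 = 173; x1_3 = 37; y1_3 = 208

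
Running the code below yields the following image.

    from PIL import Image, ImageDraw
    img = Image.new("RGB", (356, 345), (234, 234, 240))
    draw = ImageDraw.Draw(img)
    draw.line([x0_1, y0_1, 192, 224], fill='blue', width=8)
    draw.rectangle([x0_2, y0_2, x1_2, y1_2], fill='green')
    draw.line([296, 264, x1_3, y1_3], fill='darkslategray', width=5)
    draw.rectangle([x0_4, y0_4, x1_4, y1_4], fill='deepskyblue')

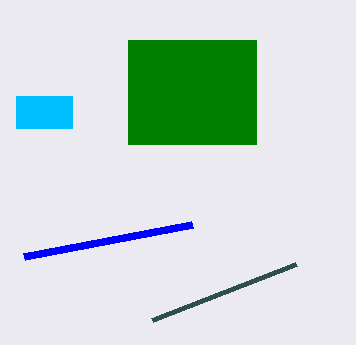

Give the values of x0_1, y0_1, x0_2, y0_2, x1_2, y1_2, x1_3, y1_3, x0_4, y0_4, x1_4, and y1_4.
x0_1 = 24; y0_1 = 256; x0_2 = 128; y0_2 = 40; x1_2 = 256; y1_2 = 144; x1_3 = 152; y1_3 = 320; x0_4 = 16; y0_4 = 96; x1_4 = 72; y1_4 = 128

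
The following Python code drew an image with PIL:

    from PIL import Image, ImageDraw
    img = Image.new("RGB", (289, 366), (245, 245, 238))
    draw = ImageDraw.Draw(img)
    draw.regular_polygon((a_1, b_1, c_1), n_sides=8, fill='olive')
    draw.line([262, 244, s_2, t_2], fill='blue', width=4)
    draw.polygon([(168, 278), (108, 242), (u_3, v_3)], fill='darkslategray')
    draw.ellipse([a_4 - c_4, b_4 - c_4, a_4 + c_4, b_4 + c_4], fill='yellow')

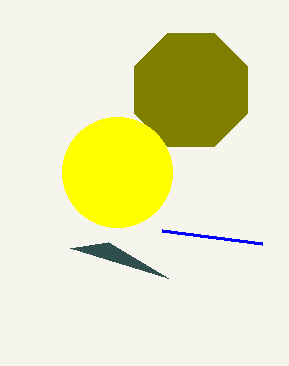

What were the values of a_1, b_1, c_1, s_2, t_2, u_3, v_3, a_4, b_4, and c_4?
a_1 = 191
b_1 = 90
c_1 = 61
s_2 = 162
t_2 = 231
u_3 = 70
v_3 = 248
a_4 = 117
b_4 = 172
c_4 = 55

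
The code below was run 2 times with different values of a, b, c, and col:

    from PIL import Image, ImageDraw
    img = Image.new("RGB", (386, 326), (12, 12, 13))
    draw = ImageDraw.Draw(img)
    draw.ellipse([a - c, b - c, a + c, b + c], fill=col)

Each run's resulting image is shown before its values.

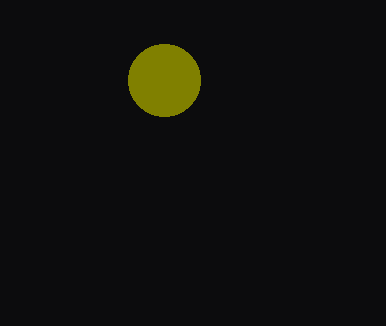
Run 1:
a = 164
b = 80
c = 36
col = 'olive'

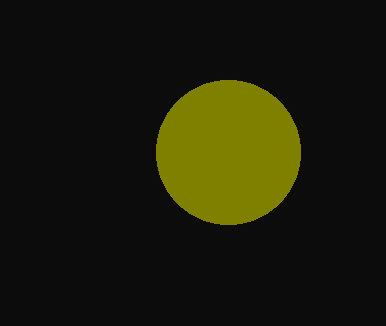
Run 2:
a = 228, b = 152, c = 72, col = 'olive'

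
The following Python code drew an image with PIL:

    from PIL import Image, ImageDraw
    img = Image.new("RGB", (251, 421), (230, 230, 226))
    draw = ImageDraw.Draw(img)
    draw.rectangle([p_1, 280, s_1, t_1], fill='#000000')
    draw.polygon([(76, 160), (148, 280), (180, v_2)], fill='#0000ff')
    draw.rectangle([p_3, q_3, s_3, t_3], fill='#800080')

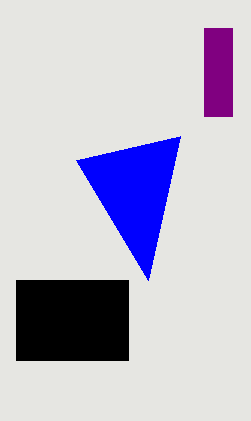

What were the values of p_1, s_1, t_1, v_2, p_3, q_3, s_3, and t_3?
p_1 = 16
s_1 = 128
t_1 = 360
v_2 = 136
p_3 = 204
q_3 = 28
s_3 = 232
t_3 = 116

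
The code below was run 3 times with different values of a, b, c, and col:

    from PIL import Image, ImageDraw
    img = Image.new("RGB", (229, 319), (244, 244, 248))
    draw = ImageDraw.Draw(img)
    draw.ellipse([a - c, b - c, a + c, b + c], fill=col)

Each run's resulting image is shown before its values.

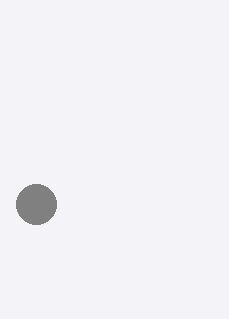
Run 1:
a = 36, b = 204, c = 20, col = 'gray'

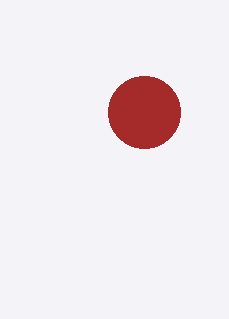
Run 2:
a = 144, b = 112, c = 36, col = 'brown'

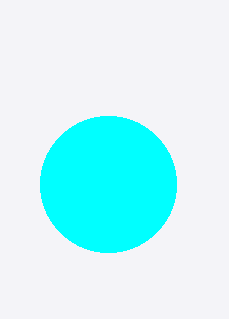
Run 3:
a = 108, b = 184, c = 68, col = 'cyan'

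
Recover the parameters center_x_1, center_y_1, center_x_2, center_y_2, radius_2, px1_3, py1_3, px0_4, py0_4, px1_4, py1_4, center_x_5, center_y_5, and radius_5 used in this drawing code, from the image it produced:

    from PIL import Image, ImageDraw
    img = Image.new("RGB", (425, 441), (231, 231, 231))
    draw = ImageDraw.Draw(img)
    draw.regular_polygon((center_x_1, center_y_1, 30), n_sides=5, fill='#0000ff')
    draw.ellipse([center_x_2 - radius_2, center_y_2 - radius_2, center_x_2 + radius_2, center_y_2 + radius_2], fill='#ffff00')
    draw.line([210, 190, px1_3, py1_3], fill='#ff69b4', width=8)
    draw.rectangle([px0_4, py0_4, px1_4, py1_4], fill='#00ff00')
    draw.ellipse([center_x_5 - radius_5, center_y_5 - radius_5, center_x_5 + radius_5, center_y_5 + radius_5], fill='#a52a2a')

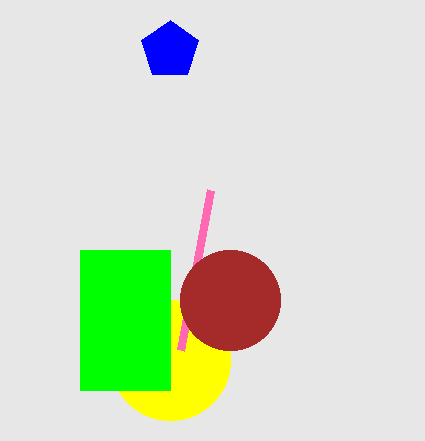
center_x_1 = 170; center_y_1 = 50; center_x_2 = 170; center_y_2 = 360; radius_2 = 60; px1_3 = 180; py1_3 = 350; px0_4 = 80; py0_4 = 250; px1_4 = 170; py1_4 = 390; center_x_5 = 230; center_y_5 = 300; radius_5 = 50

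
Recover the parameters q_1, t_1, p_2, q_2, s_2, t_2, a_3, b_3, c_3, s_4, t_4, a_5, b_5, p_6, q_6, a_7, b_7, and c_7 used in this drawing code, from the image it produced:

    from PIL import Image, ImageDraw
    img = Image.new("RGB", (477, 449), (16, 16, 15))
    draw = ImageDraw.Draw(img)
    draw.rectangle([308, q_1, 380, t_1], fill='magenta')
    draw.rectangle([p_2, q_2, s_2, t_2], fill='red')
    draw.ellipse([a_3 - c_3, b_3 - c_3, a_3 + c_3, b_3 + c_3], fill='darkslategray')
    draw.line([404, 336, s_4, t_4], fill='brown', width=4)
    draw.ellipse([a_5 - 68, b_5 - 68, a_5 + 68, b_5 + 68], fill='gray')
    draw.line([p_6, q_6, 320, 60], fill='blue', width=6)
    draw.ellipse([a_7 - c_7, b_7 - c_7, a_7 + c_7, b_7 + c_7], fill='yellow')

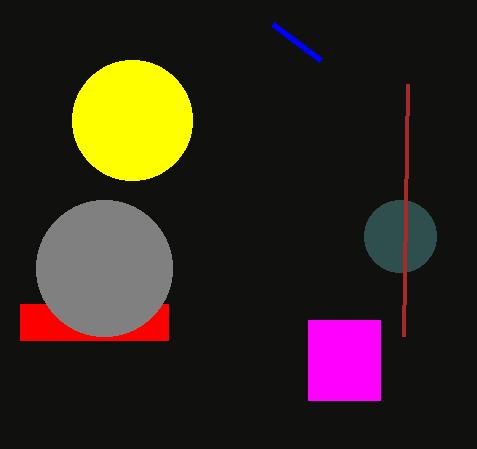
q_1 = 320; t_1 = 400; p_2 = 20; q_2 = 304; s_2 = 168; t_2 = 340; a_3 = 400; b_3 = 236; c_3 = 36; s_4 = 408; t_4 = 84; a_5 = 104; b_5 = 268; p_6 = 272; q_6 = 24; a_7 = 132; b_7 = 120; c_7 = 60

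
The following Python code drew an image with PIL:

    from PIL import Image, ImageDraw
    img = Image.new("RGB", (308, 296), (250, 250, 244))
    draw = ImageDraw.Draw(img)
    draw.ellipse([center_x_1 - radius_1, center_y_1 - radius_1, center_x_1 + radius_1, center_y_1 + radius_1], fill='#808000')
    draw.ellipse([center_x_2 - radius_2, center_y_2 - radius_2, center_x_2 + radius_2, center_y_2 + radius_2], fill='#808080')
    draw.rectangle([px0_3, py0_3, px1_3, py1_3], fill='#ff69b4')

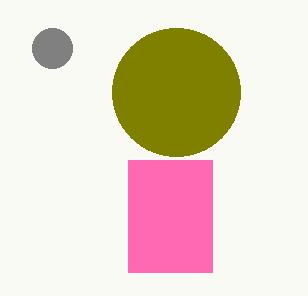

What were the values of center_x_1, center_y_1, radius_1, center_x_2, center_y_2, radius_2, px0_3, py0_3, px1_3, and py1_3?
center_x_1 = 176; center_y_1 = 92; radius_1 = 64; center_x_2 = 52; center_y_2 = 48; radius_2 = 20; px0_3 = 128; py0_3 = 160; px1_3 = 212; py1_3 = 272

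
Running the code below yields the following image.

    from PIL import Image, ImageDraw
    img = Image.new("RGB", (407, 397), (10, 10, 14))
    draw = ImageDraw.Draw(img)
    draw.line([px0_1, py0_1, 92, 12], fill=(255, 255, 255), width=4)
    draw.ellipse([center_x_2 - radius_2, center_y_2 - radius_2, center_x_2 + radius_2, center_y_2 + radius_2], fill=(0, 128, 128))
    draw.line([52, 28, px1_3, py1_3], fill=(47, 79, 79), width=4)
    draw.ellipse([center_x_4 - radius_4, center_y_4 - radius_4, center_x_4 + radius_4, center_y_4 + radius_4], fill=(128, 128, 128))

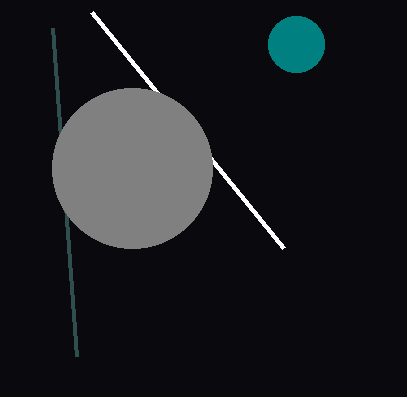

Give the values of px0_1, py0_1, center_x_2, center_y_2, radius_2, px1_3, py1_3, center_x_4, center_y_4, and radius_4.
px0_1 = 284
py0_1 = 248
center_x_2 = 296
center_y_2 = 44
radius_2 = 28
px1_3 = 76
py1_3 = 356
center_x_4 = 132
center_y_4 = 168
radius_4 = 80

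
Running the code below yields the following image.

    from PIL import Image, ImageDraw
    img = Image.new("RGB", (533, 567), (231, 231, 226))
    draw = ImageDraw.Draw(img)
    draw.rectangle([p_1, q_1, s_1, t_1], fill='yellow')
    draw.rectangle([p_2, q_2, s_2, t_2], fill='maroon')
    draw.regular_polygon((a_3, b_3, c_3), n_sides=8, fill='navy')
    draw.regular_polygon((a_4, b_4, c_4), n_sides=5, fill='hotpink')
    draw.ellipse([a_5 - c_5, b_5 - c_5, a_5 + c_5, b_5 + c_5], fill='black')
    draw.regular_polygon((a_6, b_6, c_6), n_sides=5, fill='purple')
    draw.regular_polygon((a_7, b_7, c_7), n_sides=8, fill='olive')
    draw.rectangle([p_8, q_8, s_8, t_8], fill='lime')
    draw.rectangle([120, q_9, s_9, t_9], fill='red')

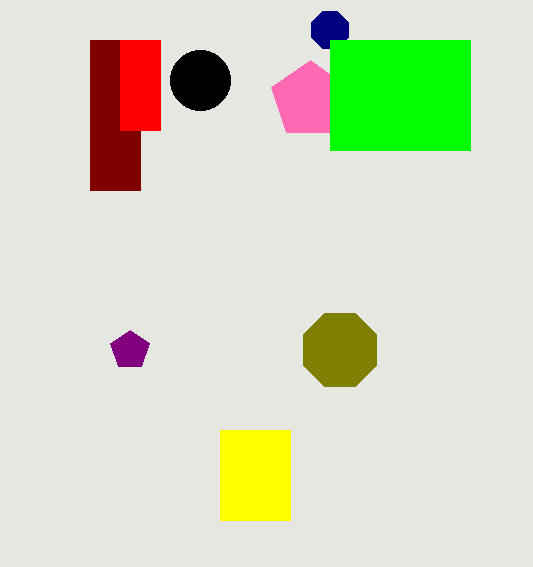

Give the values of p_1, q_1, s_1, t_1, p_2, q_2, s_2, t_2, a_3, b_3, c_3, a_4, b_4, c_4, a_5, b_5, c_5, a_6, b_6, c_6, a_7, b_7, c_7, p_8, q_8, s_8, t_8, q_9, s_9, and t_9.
p_1 = 220
q_1 = 430
s_1 = 290
t_1 = 520
p_2 = 90
q_2 = 40
s_2 = 140
t_2 = 190
a_3 = 330
b_3 = 30
c_3 = 20
a_4 = 310
b_4 = 100
c_4 = 40
a_5 = 200
b_5 = 80
c_5 = 30
a_6 = 130
b_6 = 350
c_6 = 20
a_7 = 340
b_7 = 350
c_7 = 40
p_8 = 330
q_8 = 40
s_8 = 470
t_8 = 150
q_9 = 40
s_9 = 160
t_9 = 130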